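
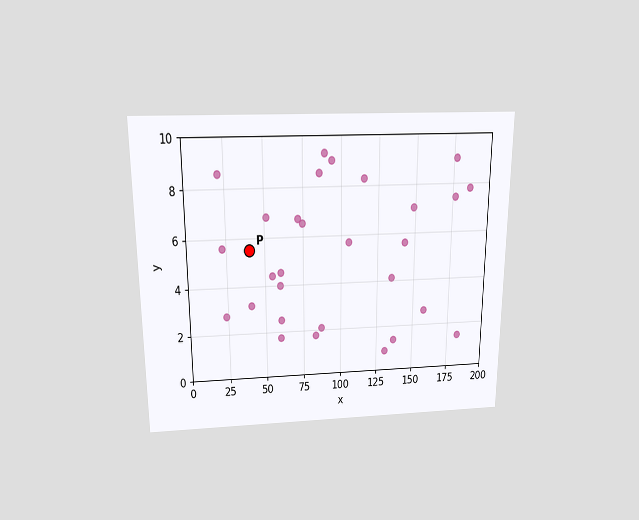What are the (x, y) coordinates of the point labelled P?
The chart is viewed slightly from above. Following the gridlines from P to each axis, P sits at (40, 5.5).

(40, 5.5)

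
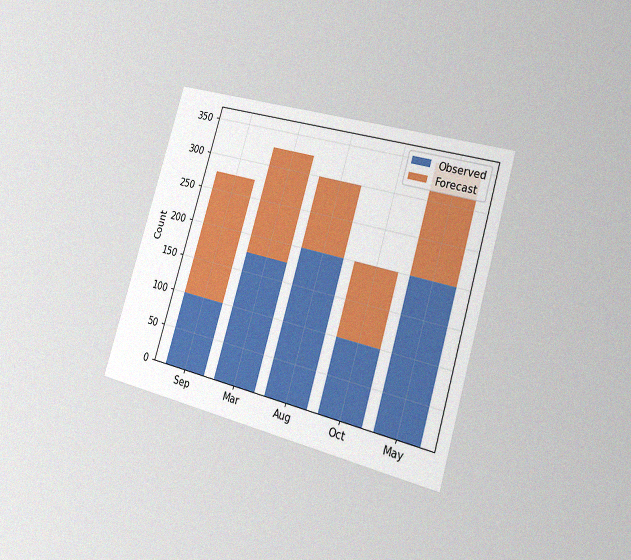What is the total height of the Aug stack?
300

The chart is tilted about 17° clockwise and viewed slightly from the right, with some photo noise. The Aug stack's top reaches 300 on the y-axis.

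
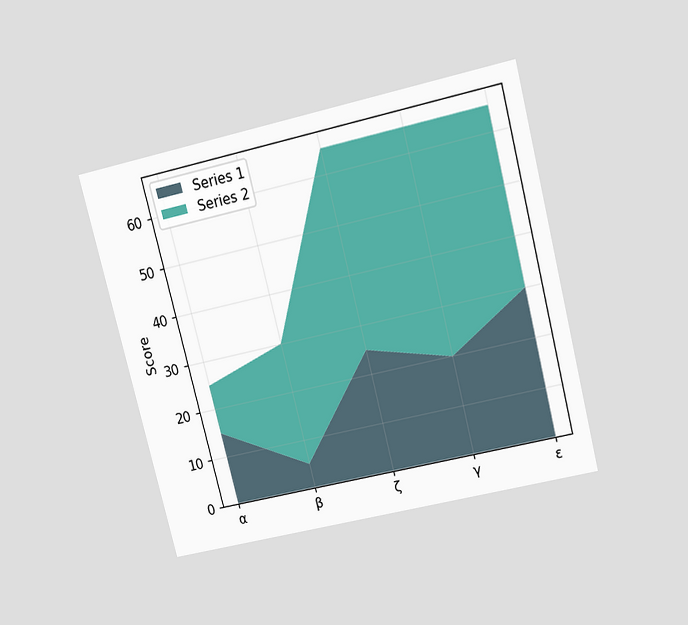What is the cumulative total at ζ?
The chart is tilted about 14° counter-clockwise and viewed slightly from above. The stacked total at ζ reaches 65.

65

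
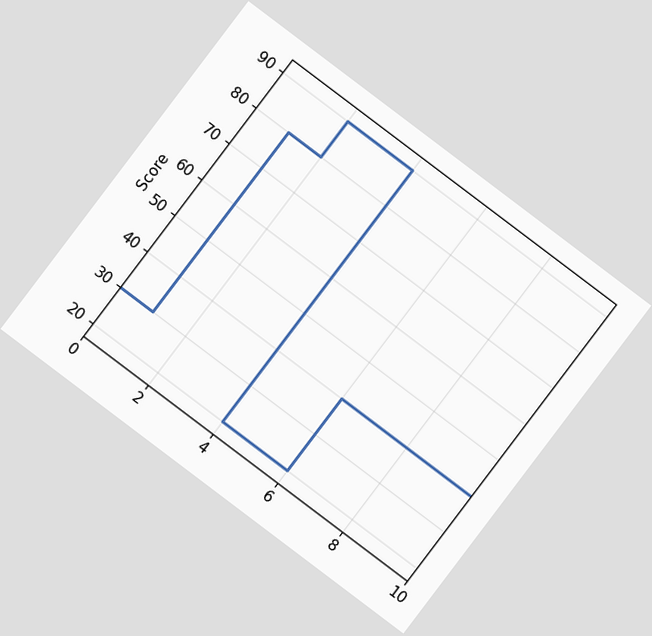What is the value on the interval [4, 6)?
20

The chart is tilted about 37° clockwise. On [4, 6) the step sits at 20.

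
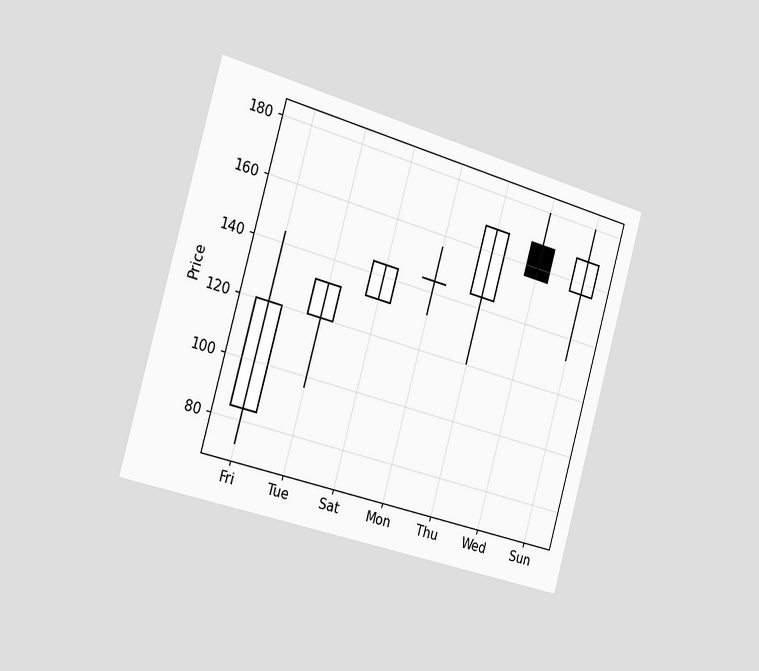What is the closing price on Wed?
The chart is tilted about 16° clockwise and viewed slightly from the left. The Wed candle closes at 156.

156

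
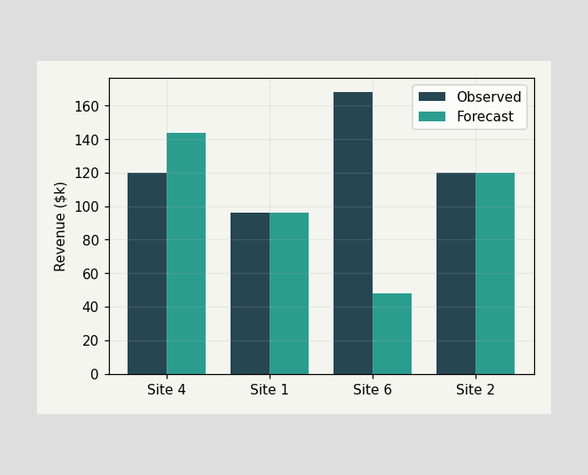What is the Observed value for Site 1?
$96k

The Observed bar at Site 1 reaches $96k on the y-axis.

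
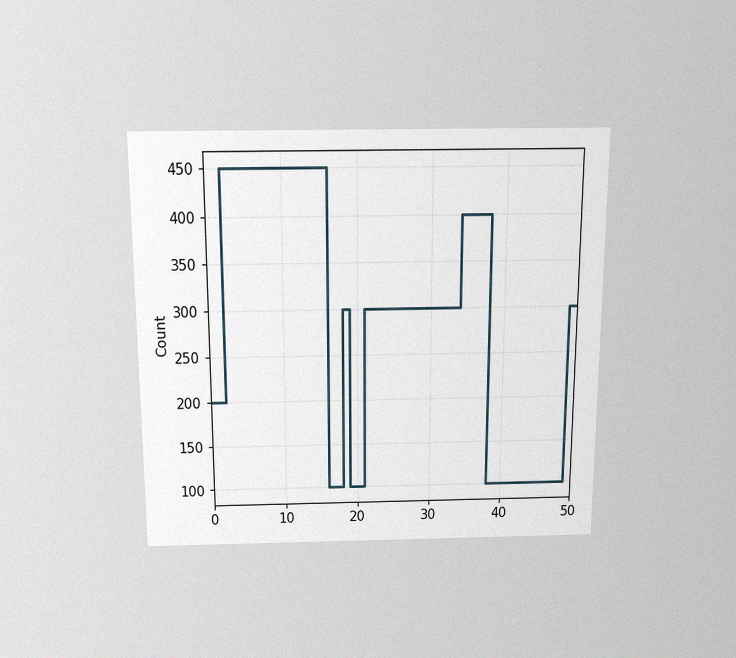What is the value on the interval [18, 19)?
The chart is viewed slightly from above, with some photo noise. On [18, 19) the step sits at 300.

300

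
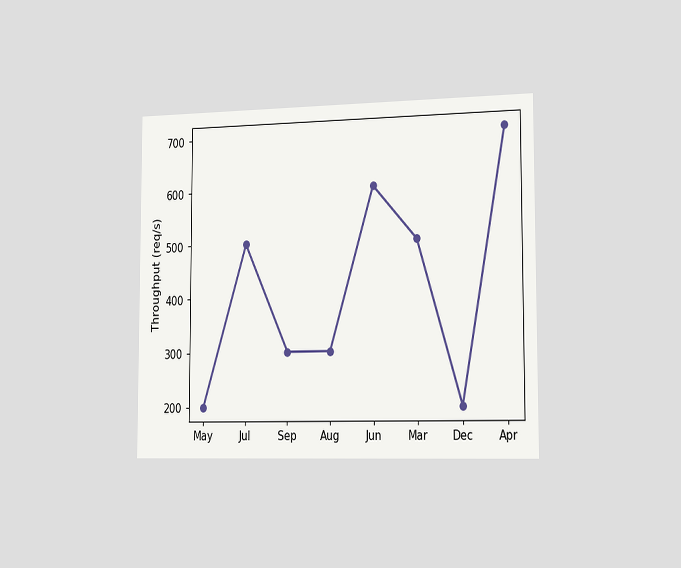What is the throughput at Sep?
The chart is viewed slightly from the right. At Sep, the line is at 300req/s.

300req/s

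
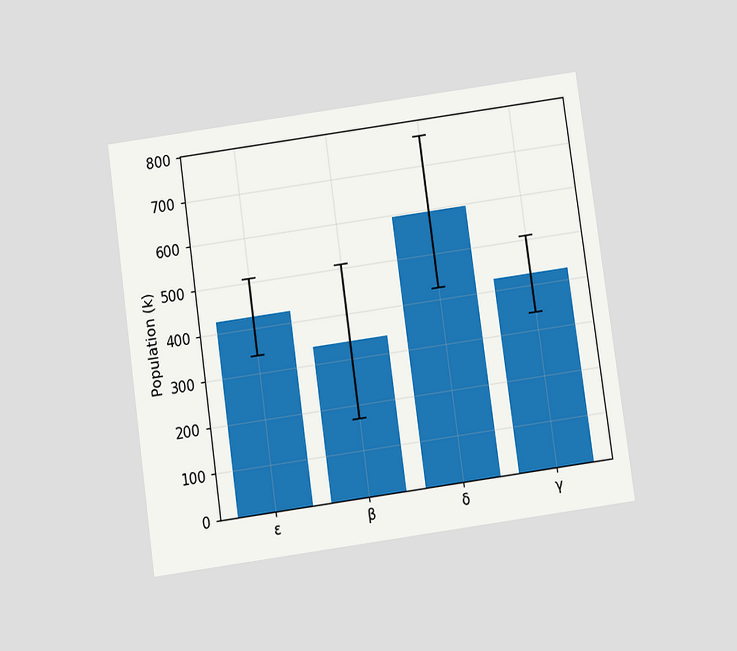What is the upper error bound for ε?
The chart is tilted about 8° counter-clockwise and viewed slightly from below. The ε bar's upper whisker reaches 510k.

510k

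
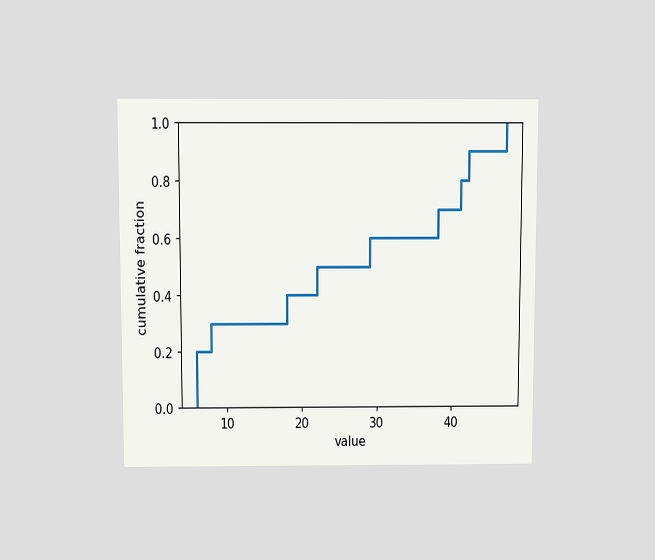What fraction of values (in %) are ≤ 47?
The chart is viewed slightly from above. At x=47 the ECDF step is at 100%.

100%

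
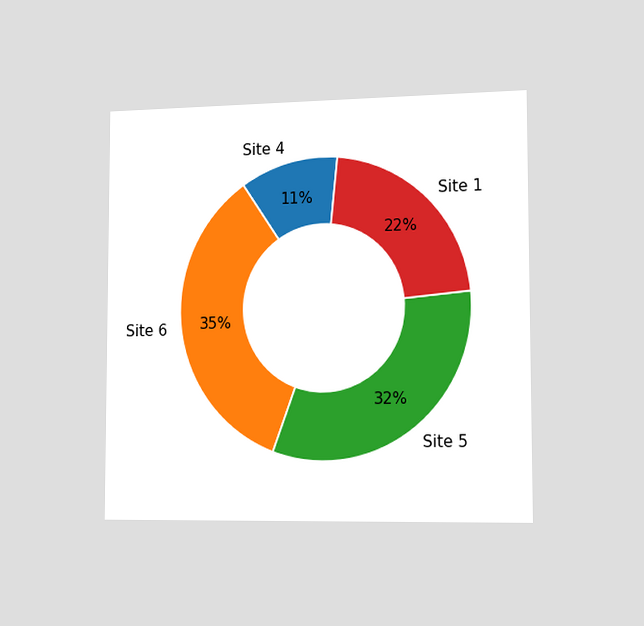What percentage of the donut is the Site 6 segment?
The chart is viewed slightly from the right. The Site 6 segment takes up 35% of the ring.

35%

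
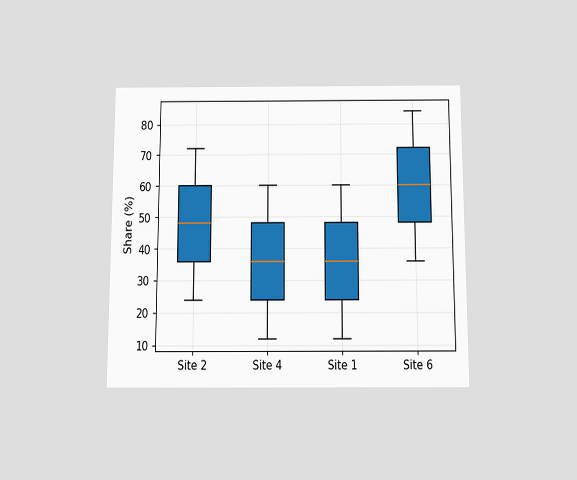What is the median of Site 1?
36%

The chart is viewed slightly from below. The median line in the Site 1 box sits at 36%.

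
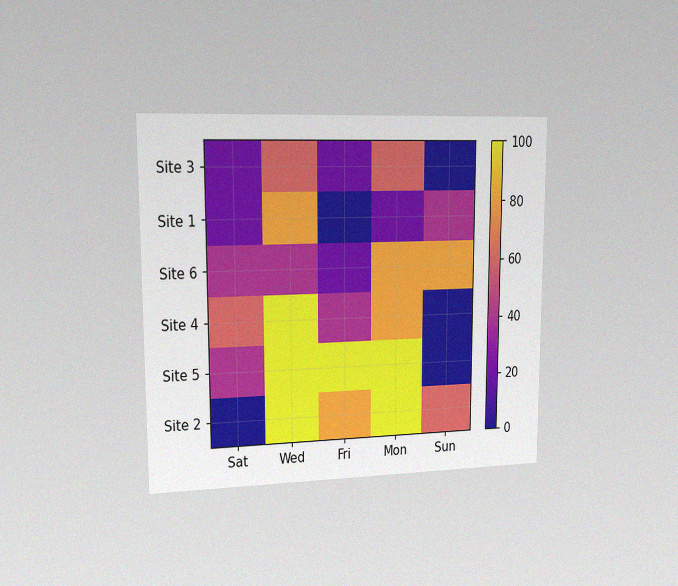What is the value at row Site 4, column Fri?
40

The chart is viewed slightly from the left, with some photo noise. Matching cell (Site 4, Fri) against the colorbar gives 40.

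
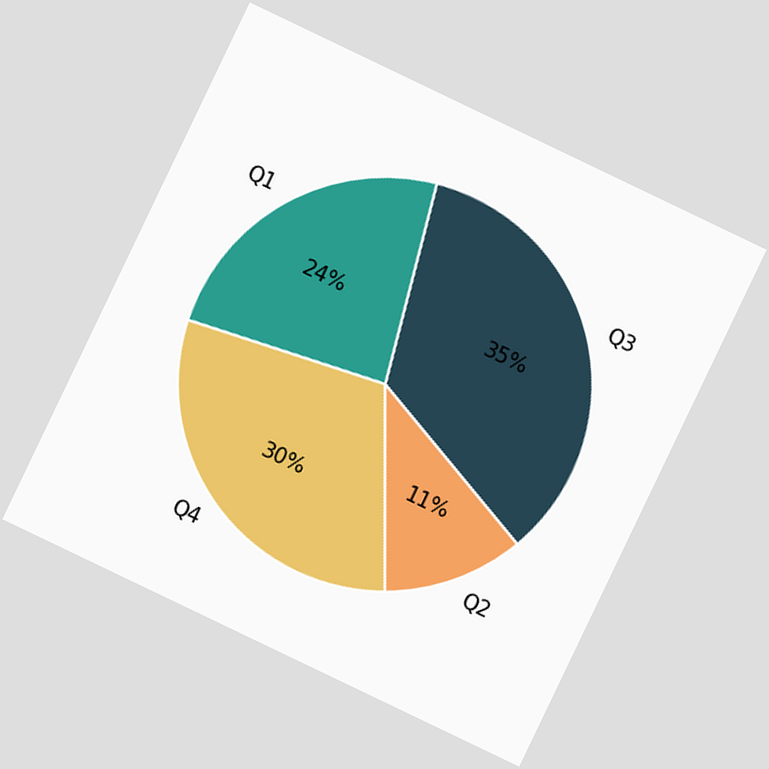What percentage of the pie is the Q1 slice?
24%

The chart is tilted about 26° clockwise. The Q1 slice takes up 24% of the pie.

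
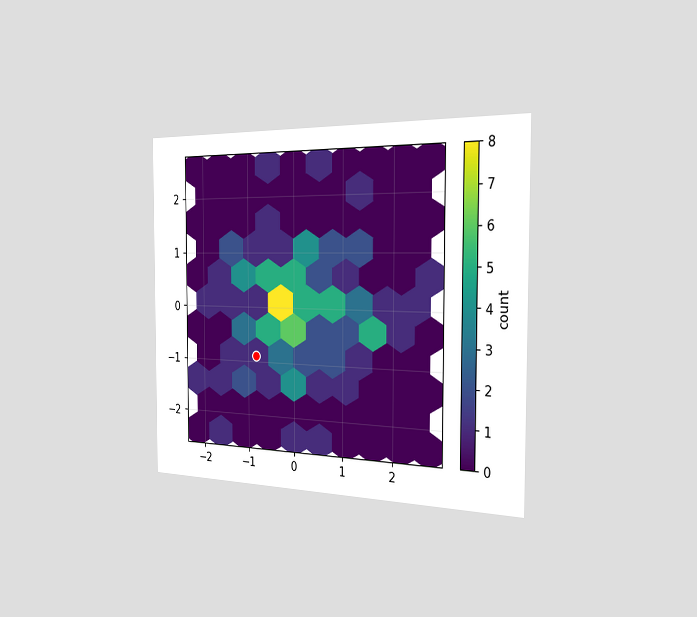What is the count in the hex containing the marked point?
The chart is viewed slightly from the right. The marked hex reads 1 on the colorbar.

1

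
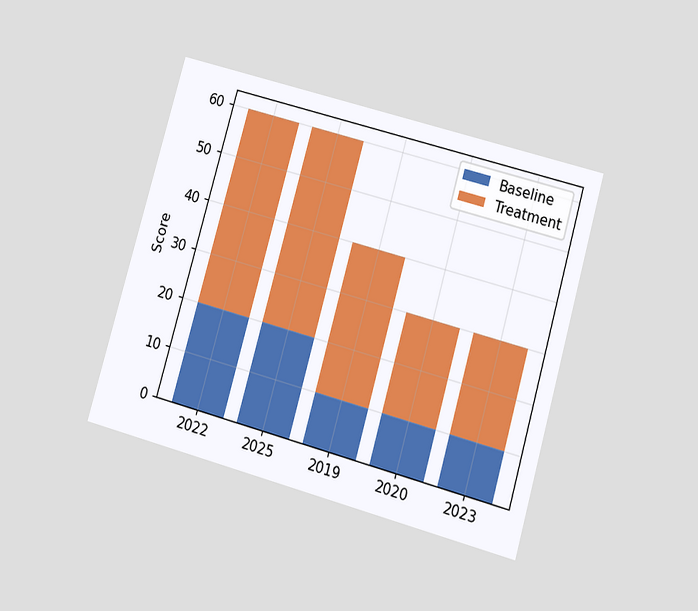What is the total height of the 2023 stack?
30

The chart is tilted about 16° clockwise and viewed slightly from below. The 2023 stack's top reaches 30 on the y-axis.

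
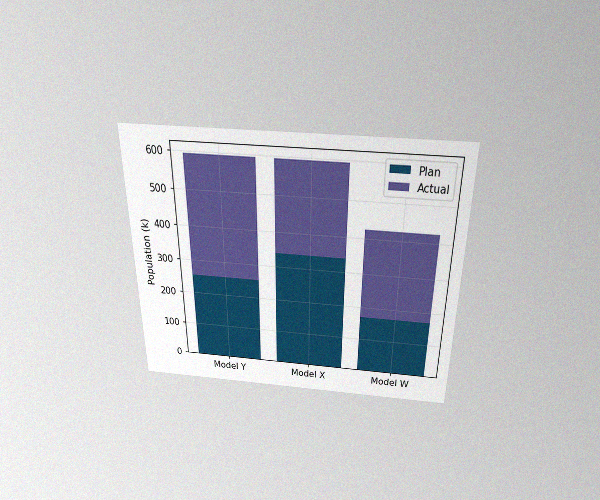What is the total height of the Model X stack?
595k

The chart is viewed slightly from above, with some photo noise. The Model X stack's top reaches 595k on the y-axis.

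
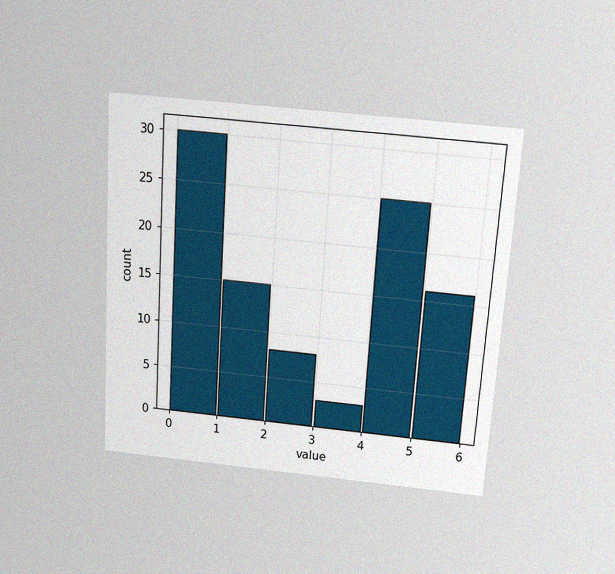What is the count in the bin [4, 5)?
The chart is tilted about 4° clockwise and viewed slightly from above, with some photo noise. The [4, 5) bin has height 25.

25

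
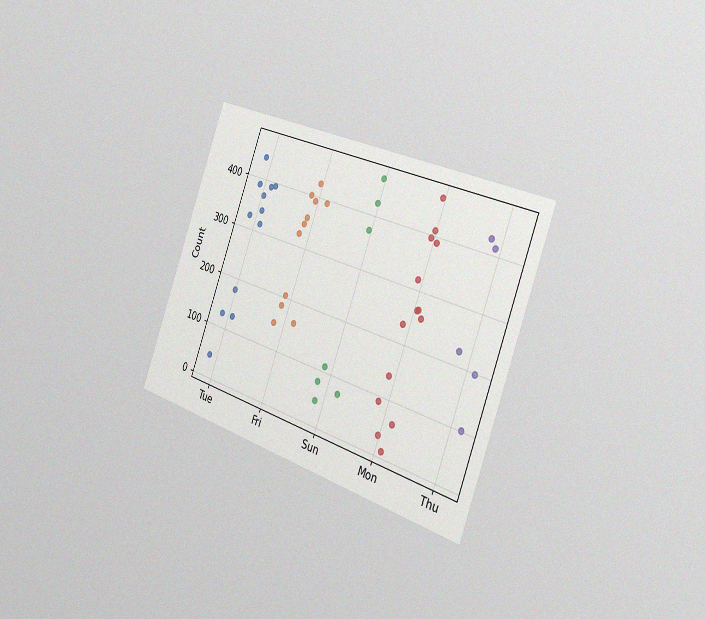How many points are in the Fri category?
The chart is tilted about 20° clockwise and viewed slightly from the right, with some photo noise. Counting the markers in the Fri column gives 11.

11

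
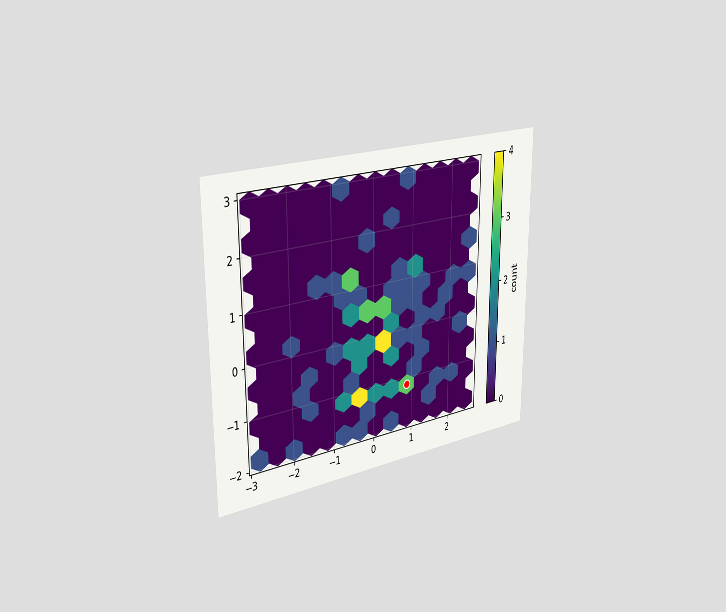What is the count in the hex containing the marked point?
The chart is viewed slightly from the left. The marked hex reads 3 on the colorbar.

3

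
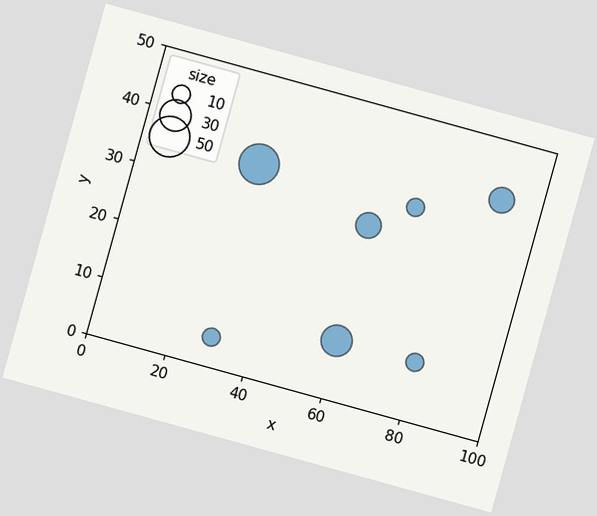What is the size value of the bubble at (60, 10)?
The chart is tilted about 15° clockwise. Matching the bubble at (60, 10) against the size legend gives 30.

30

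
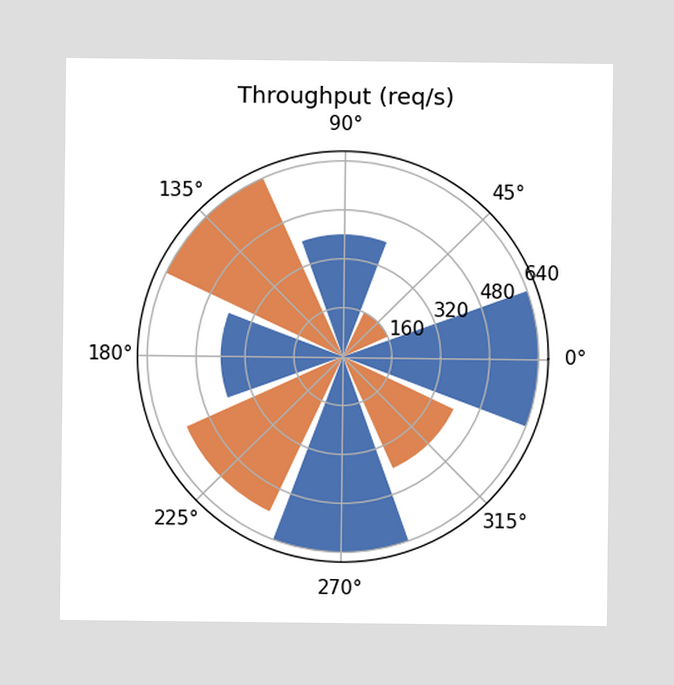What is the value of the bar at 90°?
The bar at 90° reaches 400req/s on the radial axis.

400req/s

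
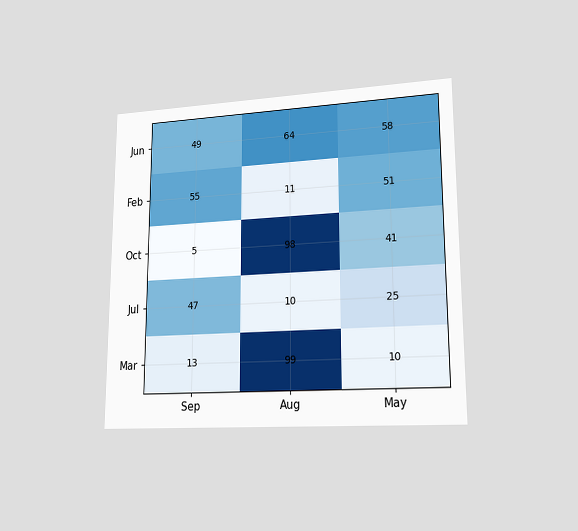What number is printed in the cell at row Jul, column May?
The chart is viewed at a slight angle. The (Jul, May) cell reads 25.

25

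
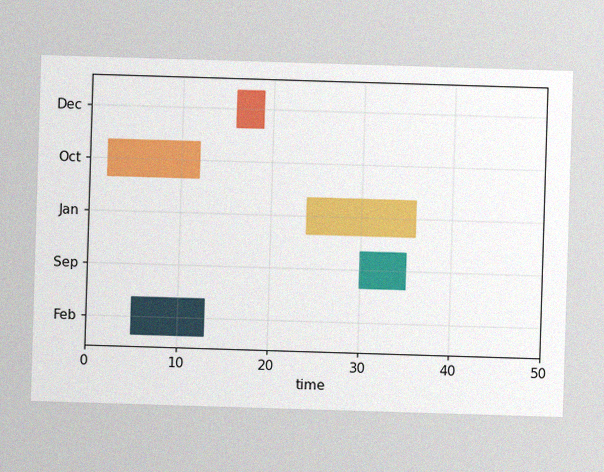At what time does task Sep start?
30

The image has some photo noise and uneven lighting. The Sep bar begins at t=30.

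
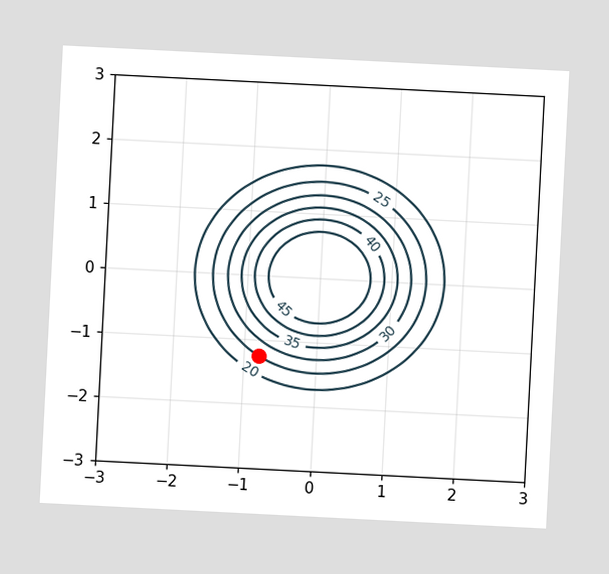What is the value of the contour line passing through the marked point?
25

The chart is tilted about 3° clockwise. The marked point sits on the contour labelled 25.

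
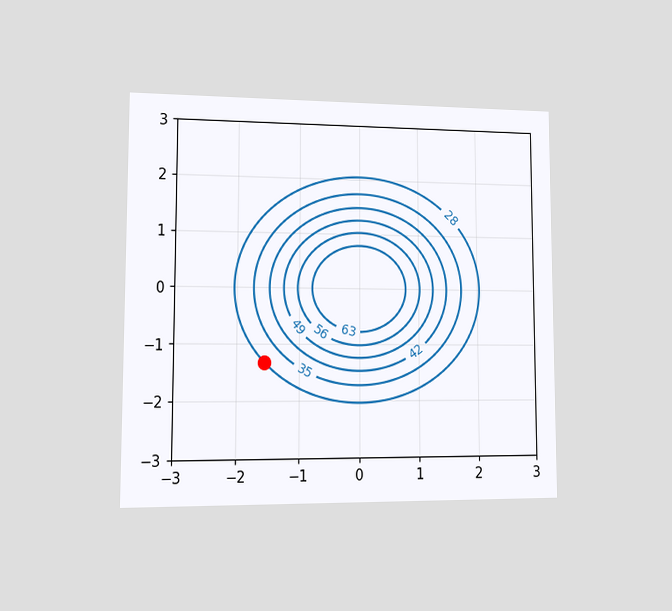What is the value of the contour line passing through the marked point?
The chart is viewed at a slight angle. The marked point sits on the contour labelled 28.

28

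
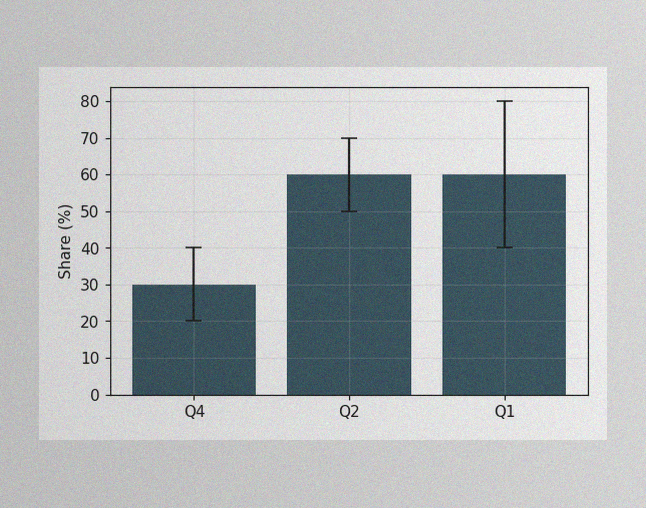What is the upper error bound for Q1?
The image has some photo noise and uneven lighting. The Q1 bar's upper whisker reaches 80%.

80%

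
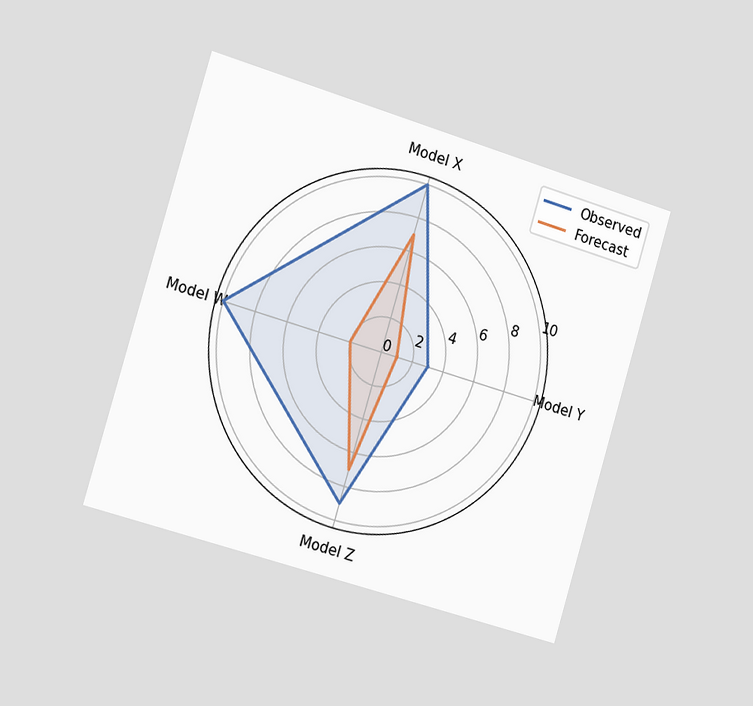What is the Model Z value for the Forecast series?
7

The chart is tilted about 17° clockwise and viewed slightly from the left. On the Model Z axis, Forecast reaches 7.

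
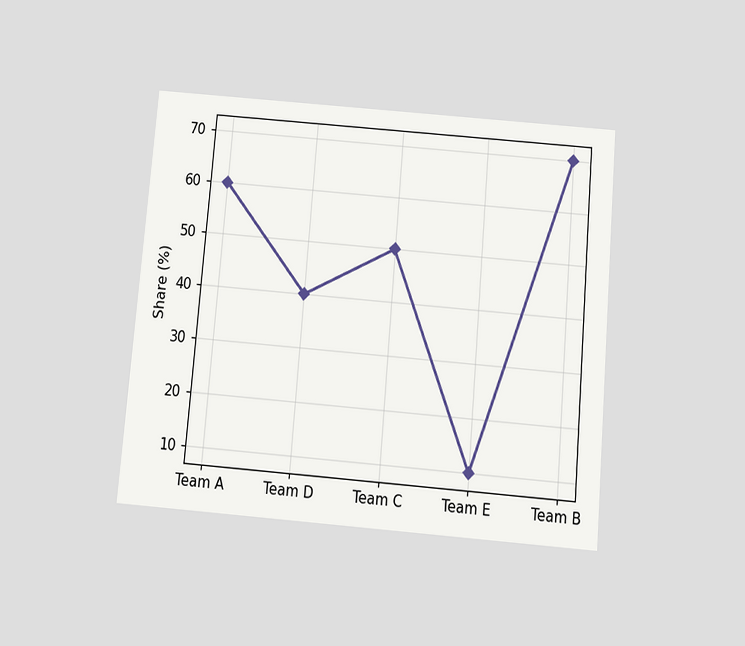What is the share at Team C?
50%

The chart is tilted about 5° clockwise and viewed slightly from below. At Team C, the line is at 50%.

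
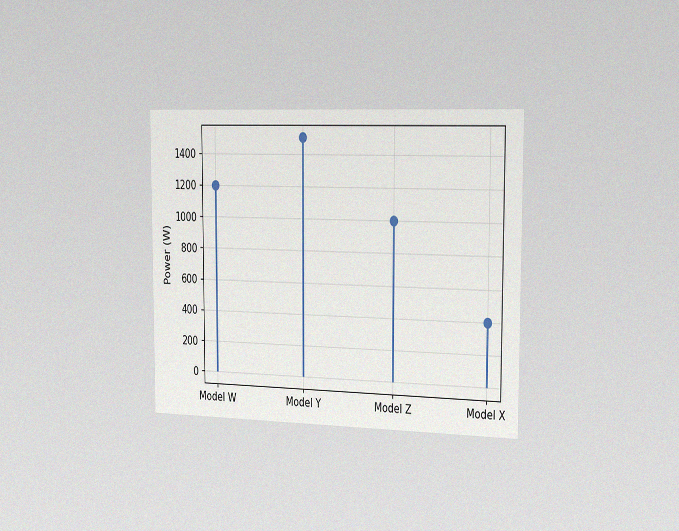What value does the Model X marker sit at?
400W

The chart is viewed slightly from the right, with some photo noise. The Model X marker sits at 400W.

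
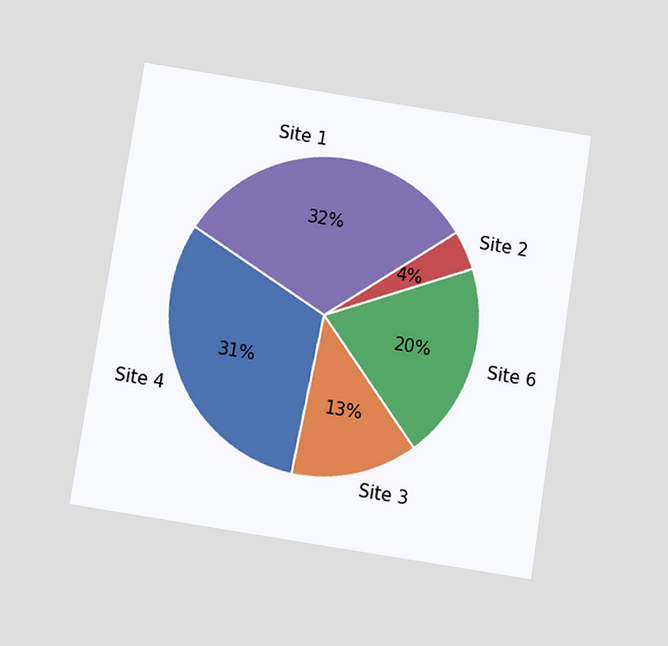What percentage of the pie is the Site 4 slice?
The chart is tilted about 9° clockwise and viewed slightly from below. The Site 4 slice takes up 31% of the pie.

31%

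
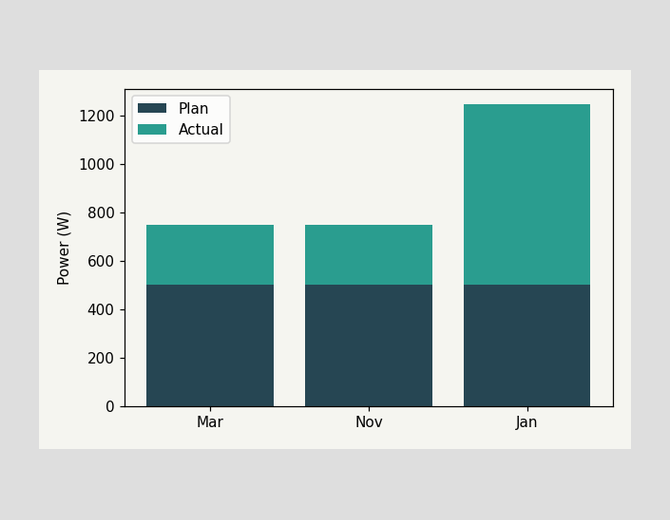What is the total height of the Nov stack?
The Nov stack's top reaches 750W on the y-axis.

750W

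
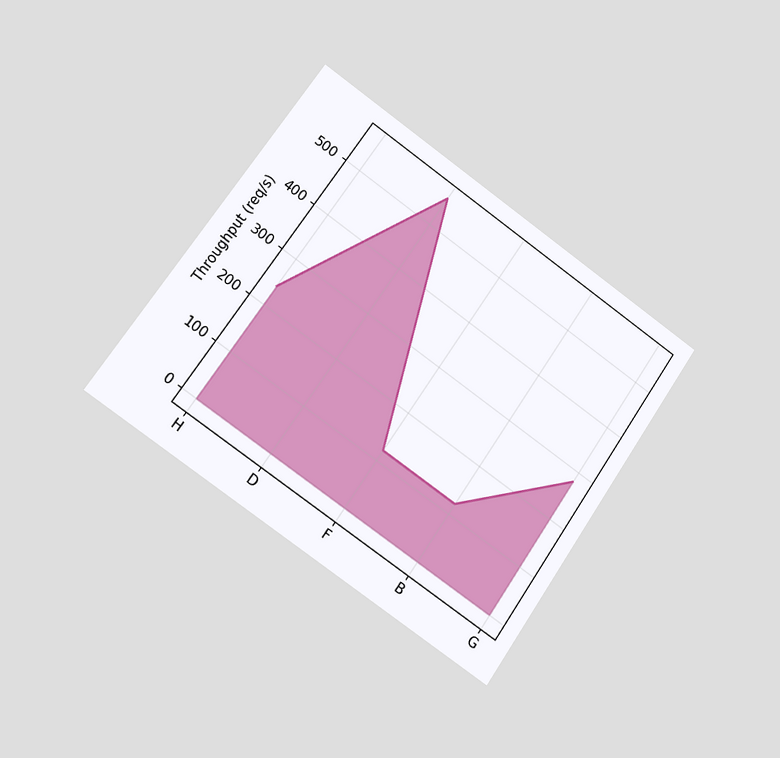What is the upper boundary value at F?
120req/s

The chart is tilted about 35° clockwise and viewed slightly from the left. At F the upper boundary is at 120req/s.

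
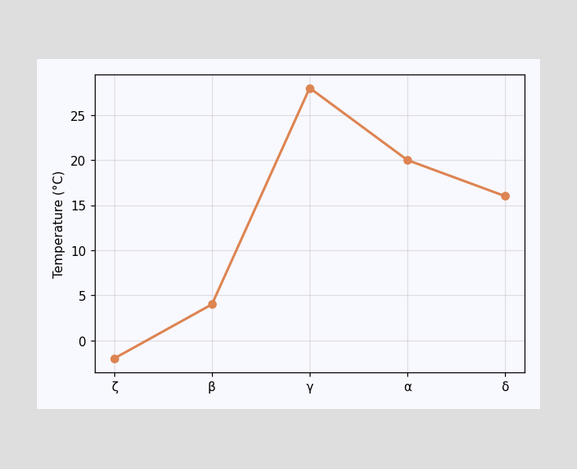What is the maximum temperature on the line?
The highest point is at γ, and reading across to the y-axis gives 28°C.

28°C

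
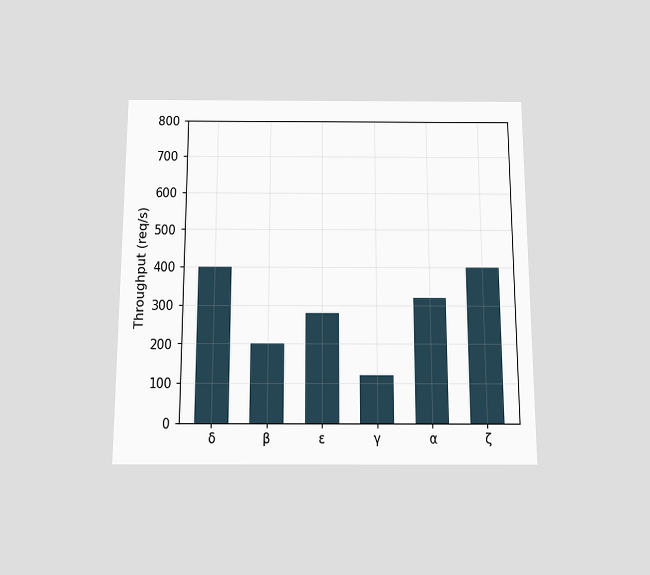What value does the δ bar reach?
The chart is viewed slightly from below. Reading along the chart's y-axis, the δ bar reaches 400req/s.

400req/s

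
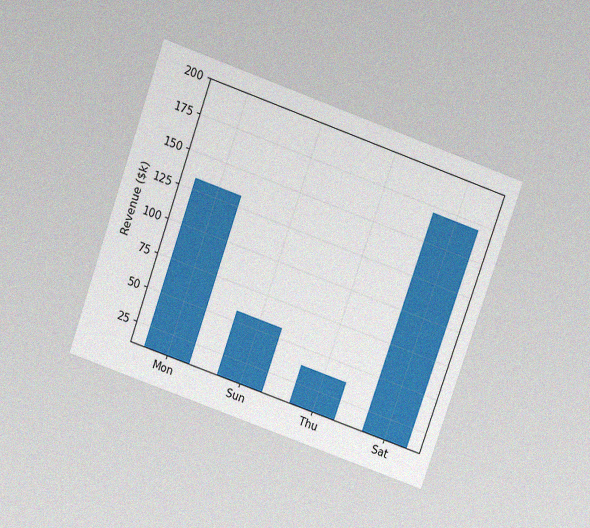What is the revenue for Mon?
The chart is tilted about 19° clockwise and viewed slightly from above, with some photo noise. Reading along the chart's y-axis, the Mon bar reaches $133k.

$133k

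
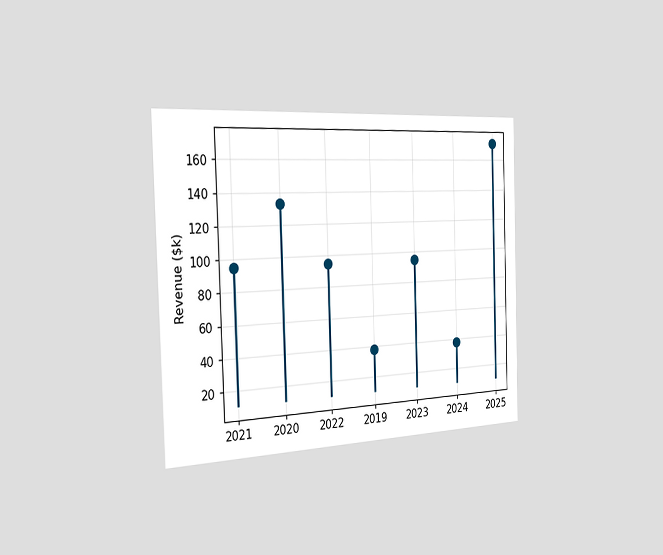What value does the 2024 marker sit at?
The chart is viewed slightly from the left. The 2024 marker sits at $38k.

$38k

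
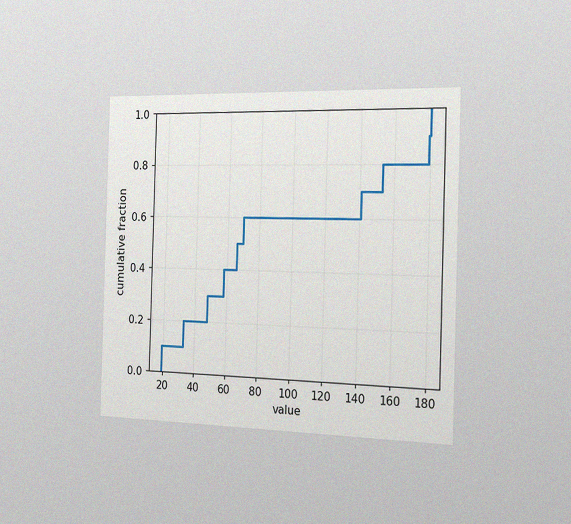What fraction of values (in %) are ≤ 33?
20%

The chart is viewed slightly from the right, with some photo noise. At x=33 the ECDF step is at 20%.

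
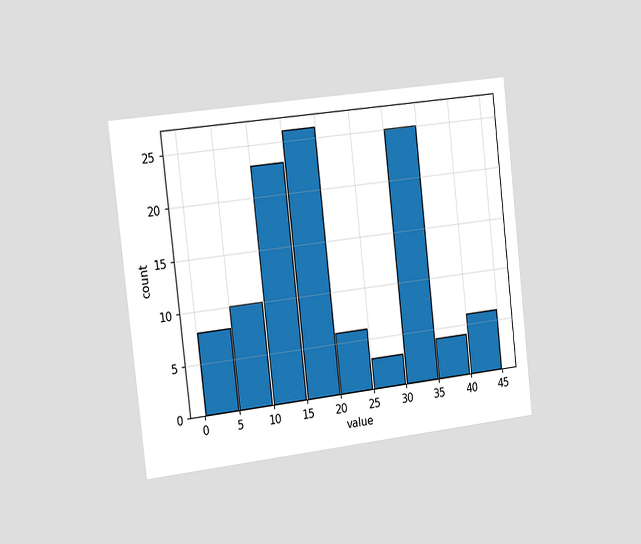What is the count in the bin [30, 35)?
The chart is tilted about 6° counter-clockwise and viewed slightly from the left. The [30, 35) bin has height 25.

25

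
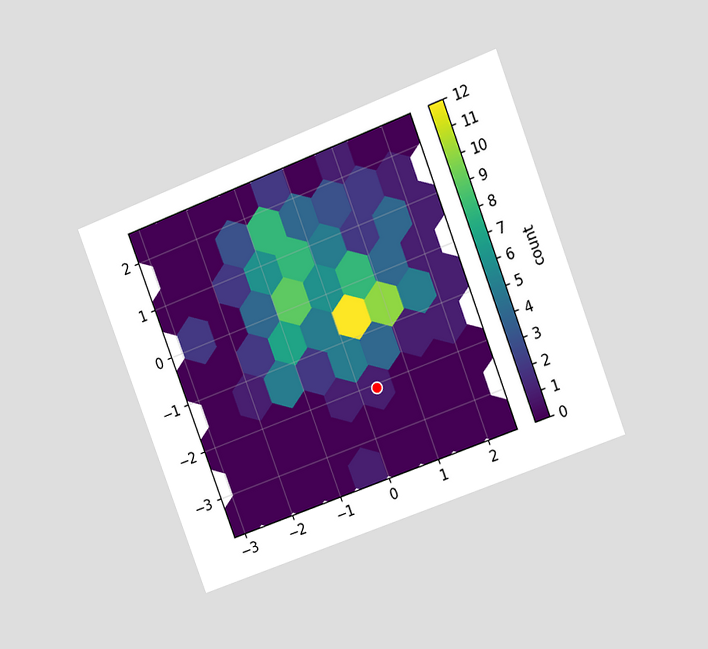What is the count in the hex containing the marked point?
1

The chart is tilted about 21° counter-clockwise and viewed at a slight angle. The marked hex reads 1 on the colorbar.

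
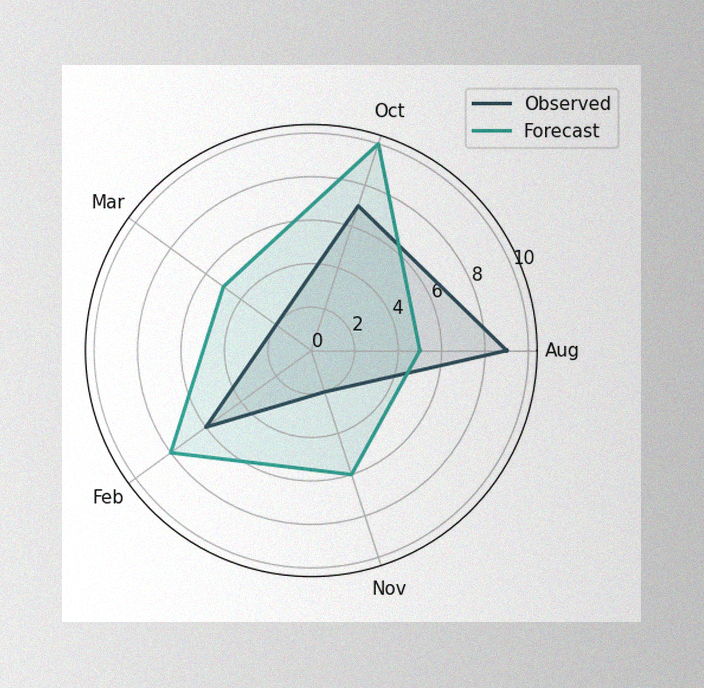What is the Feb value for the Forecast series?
8

The image has some photo noise and uneven lighting. On the Feb axis, Forecast reaches 8.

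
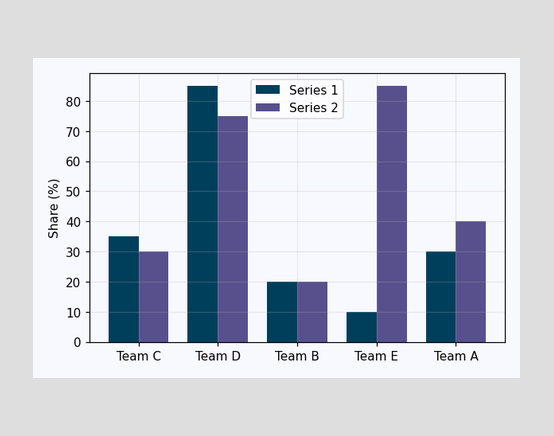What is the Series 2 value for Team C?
30%

The Series 2 bar at Team C reaches 30% on the y-axis.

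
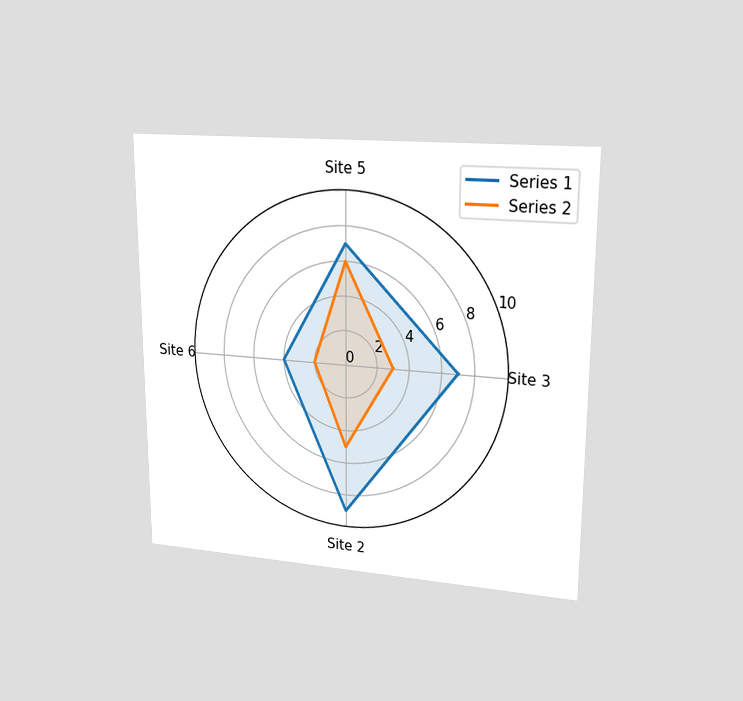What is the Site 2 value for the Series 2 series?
5

The chart is viewed at a slight angle. On the Site 2 axis, Series 2 reaches 5.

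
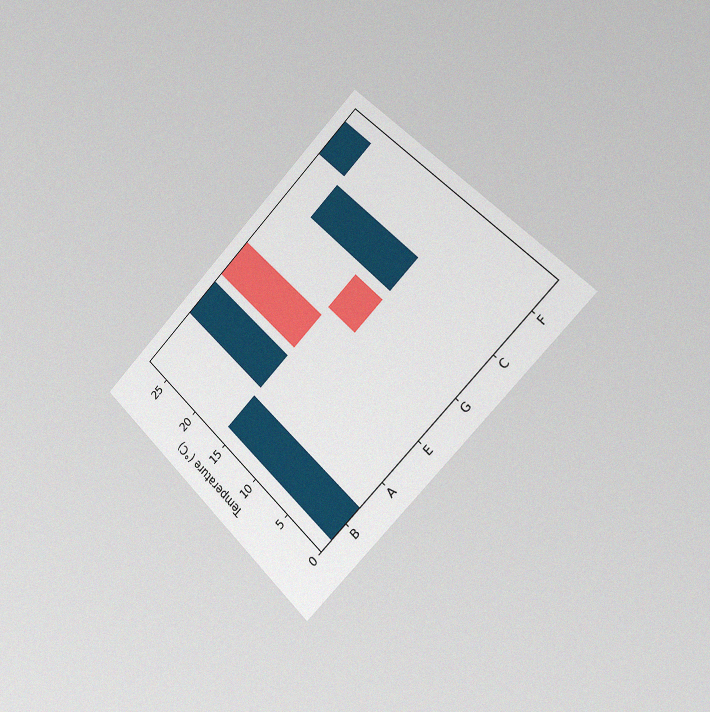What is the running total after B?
The chart is tilted about 45° counter-clockwise and viewed slightly from the right, with some photo noise. After B the running total reaches 16°C.

16°C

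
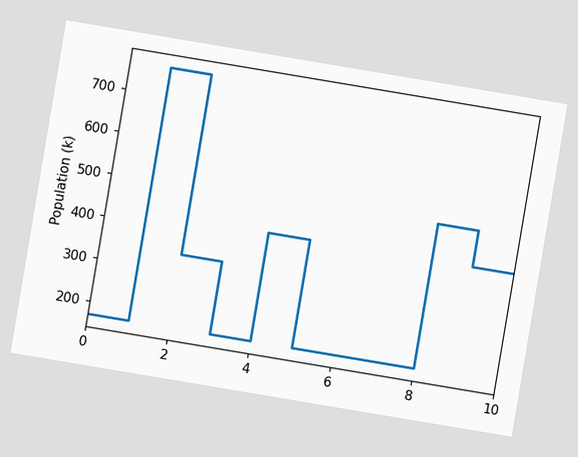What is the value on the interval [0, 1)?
The chart is tilted about 10° clockwise. On [0, 1) the step sits at 170k.

170k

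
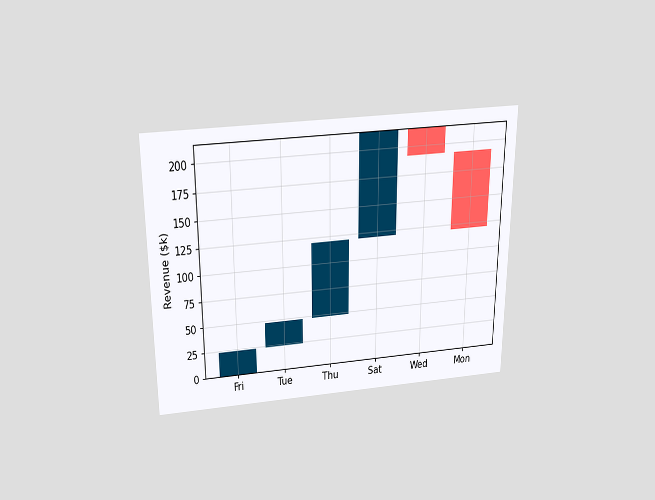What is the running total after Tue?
The chart is viewed slightly from above. After Tue the running total reaches $48k.

$48k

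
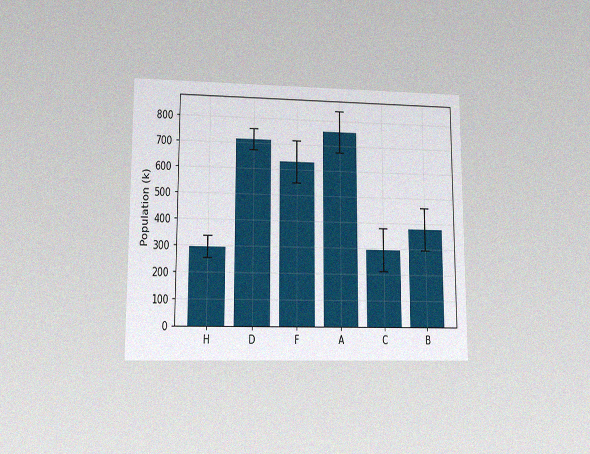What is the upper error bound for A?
The chart is viewed at a slight angle, with some photo noise. The A bar's upper whisker reaches 840k.

840k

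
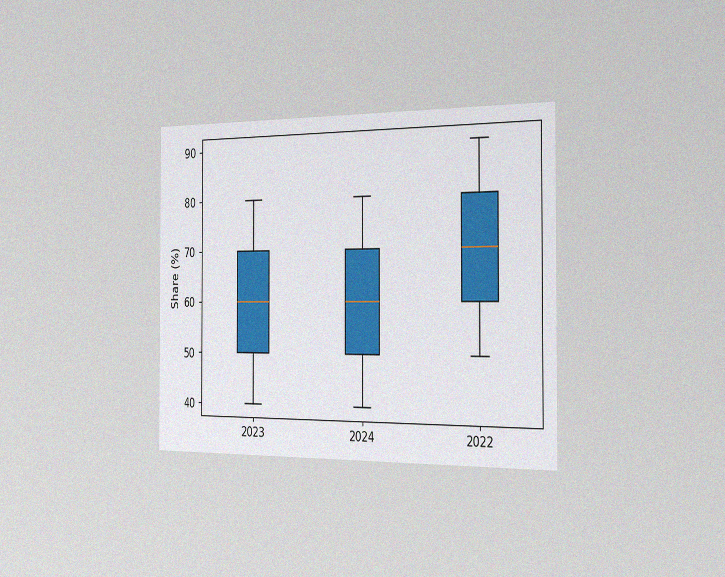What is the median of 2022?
70%

The chart is viewed slightly from the right, with some photo noise. The median line in the 2022 box sits at 70%.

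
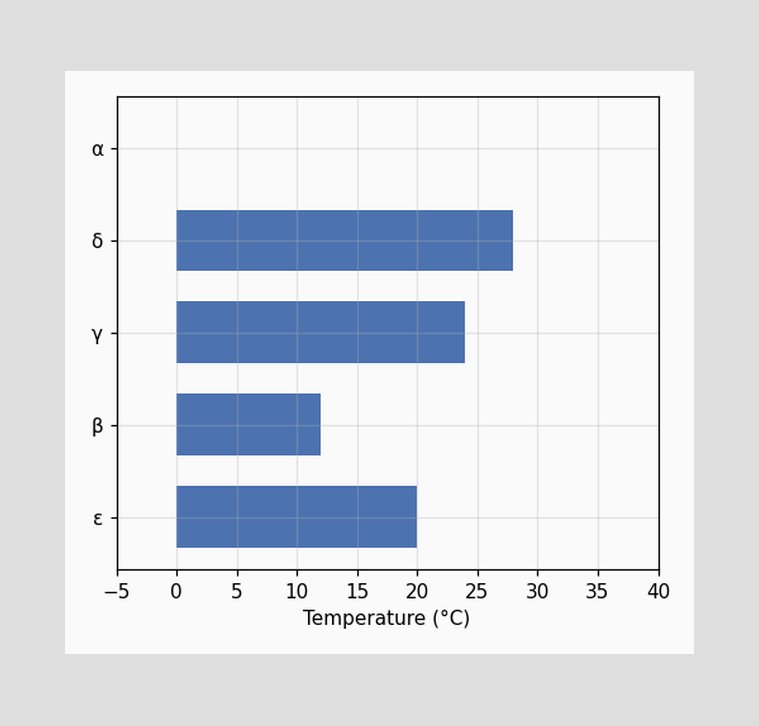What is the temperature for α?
Reading along the chart's x-axis, the α bar reaches 0°C.

0°C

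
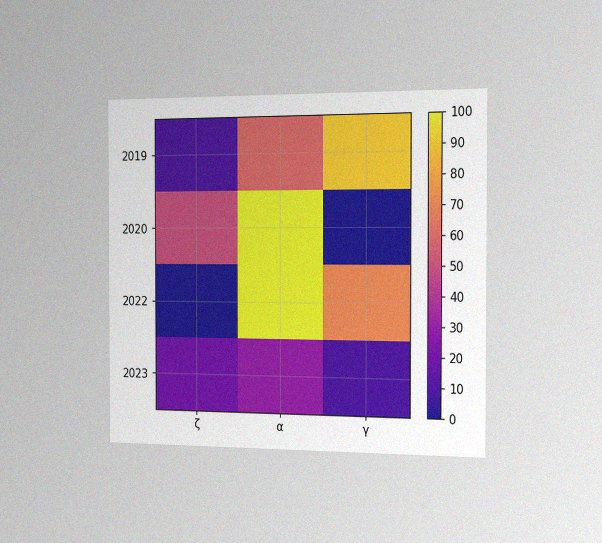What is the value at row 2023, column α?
30

The chart is viewed slightly from the right, with some photo noise. Matching cell (2023, α) against the colorbar gives 30.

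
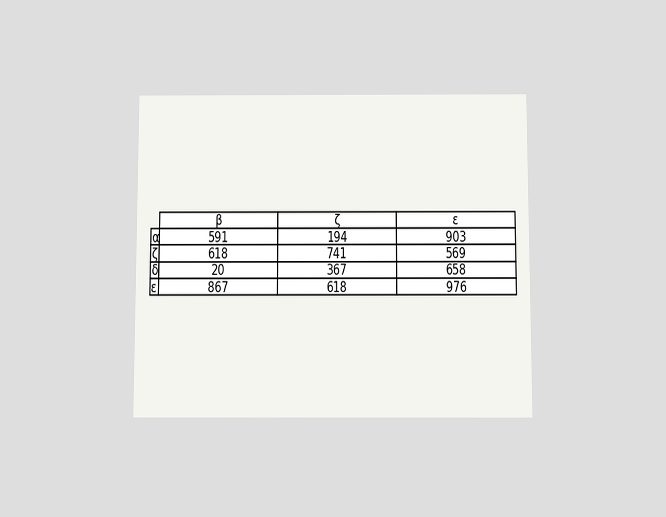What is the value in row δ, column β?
20

The chart is viewed slightly from below. The (δ, β) cell reads 20.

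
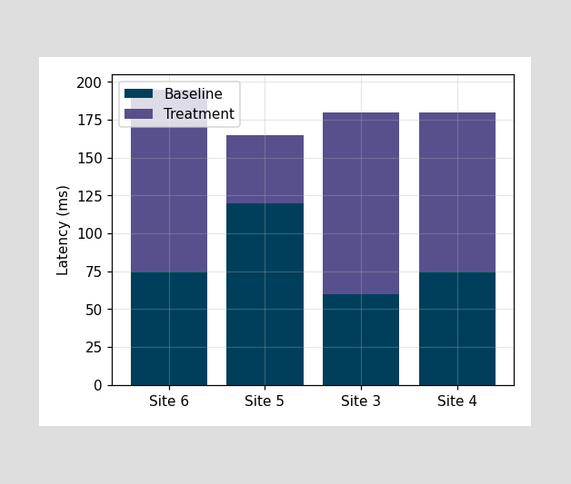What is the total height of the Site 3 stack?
180ms

The Site 3 stack's top reaches 180ms on the y-axis.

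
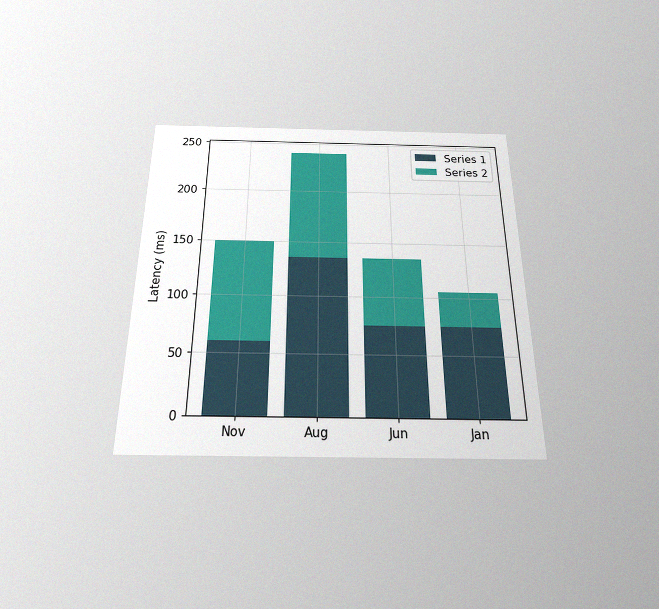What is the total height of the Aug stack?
The chart is viewed slightly from below, with some photo noise. The Aug stack's top reaches 240ms on the y-axis.

240ms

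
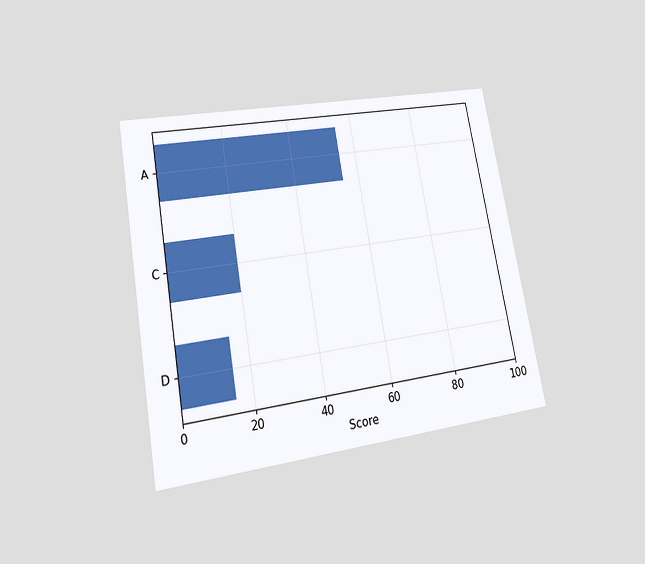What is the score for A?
The chart is tilted about 10° counter-clockwise and viewed at a slight angle. Reading along the chart's x-axis, the A bar reaches 55.

55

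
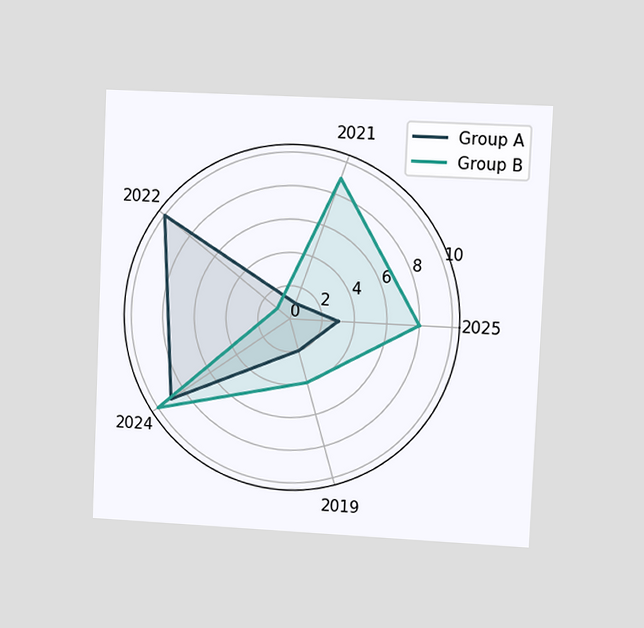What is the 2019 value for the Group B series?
4

The chart is tilted about 3° clockwise and viewed at a slight angle. On the 2019 axis, Group B reaches 4.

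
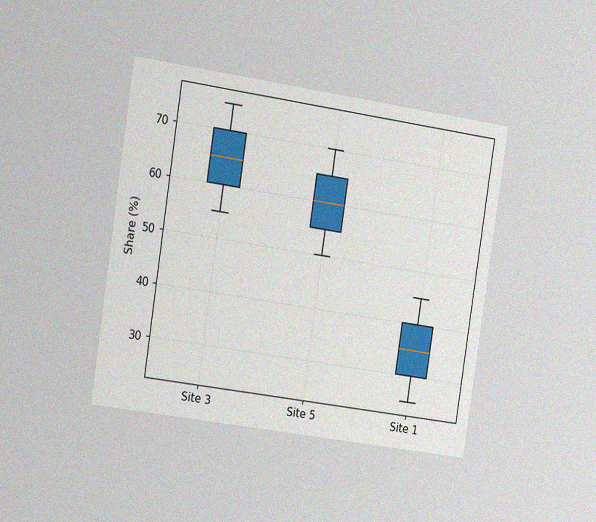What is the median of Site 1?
35%

The chart is tilted about 9° clockwise and viewed slightly from the left, with some photo noise. The median line in the Site 1 box sits at 35%.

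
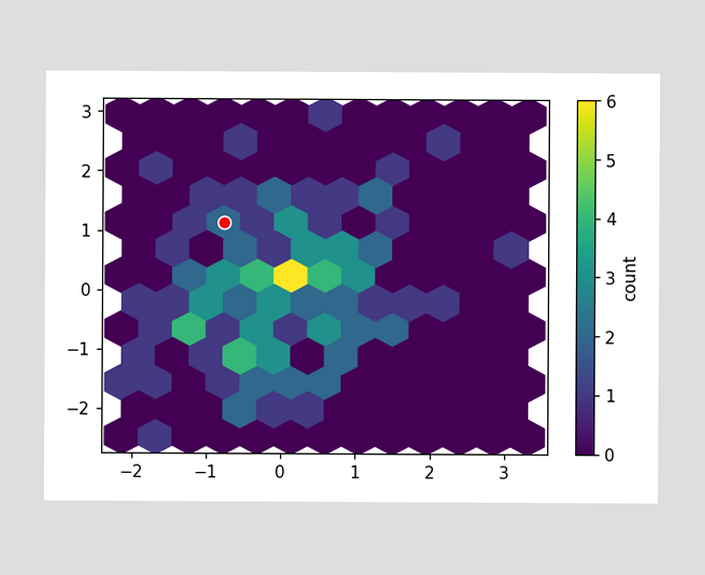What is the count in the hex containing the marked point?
2

The marked hex reads 2 on the colorbar.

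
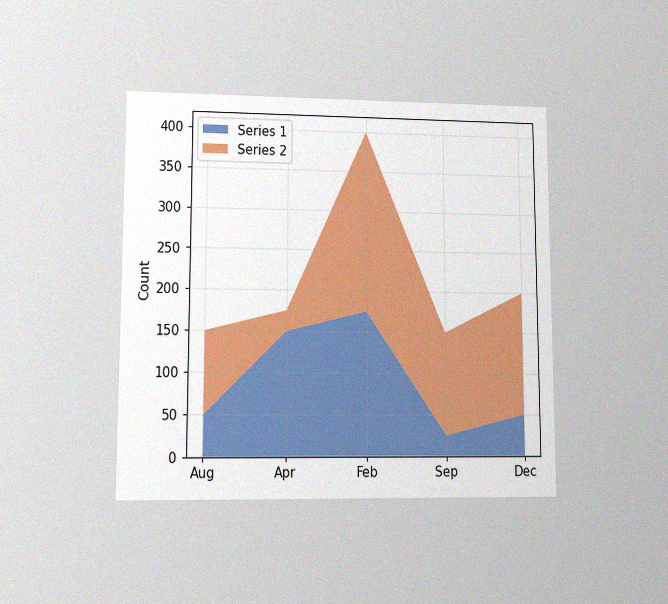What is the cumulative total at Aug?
150

The chart is viewed at a slight angle, with some photo noise. The stacked total at Aug reaches 150.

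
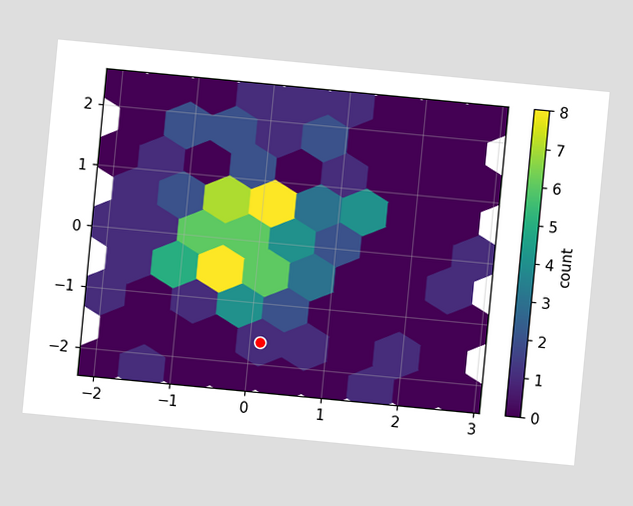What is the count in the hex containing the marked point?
1

The chart is tilted about 5° clockwise. The marked hex reads 1 on the colorbar.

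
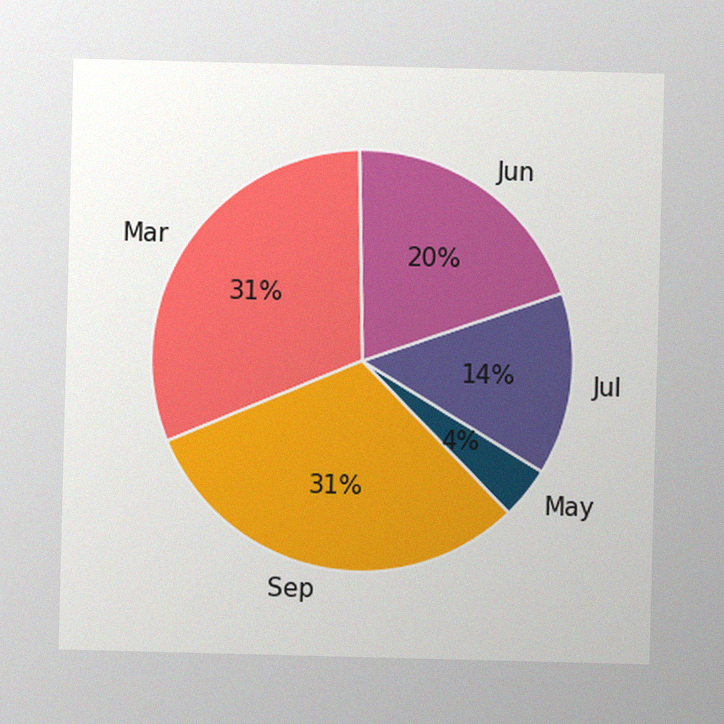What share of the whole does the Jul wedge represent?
14%

The image has some photo noise and uneven lighting. The Jul slice takes up 14% of the pie.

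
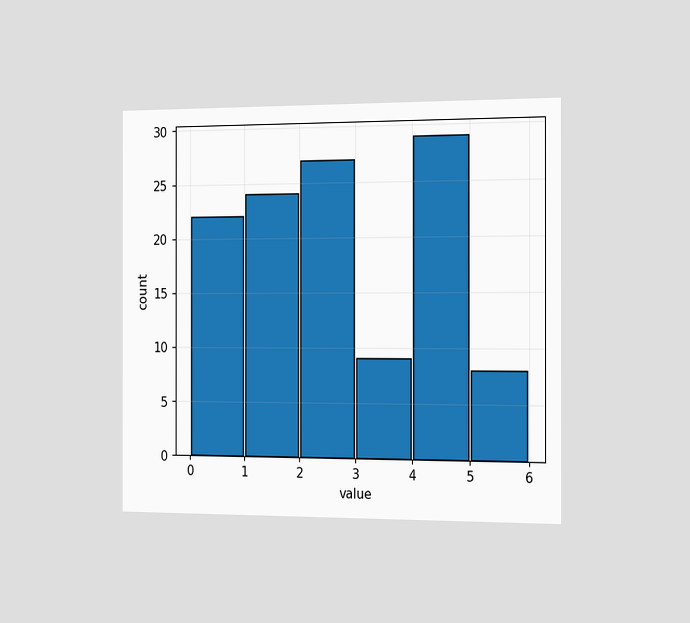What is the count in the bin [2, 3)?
27

The chart is viewed slightly from the right. The [2, 3) bin has height 27.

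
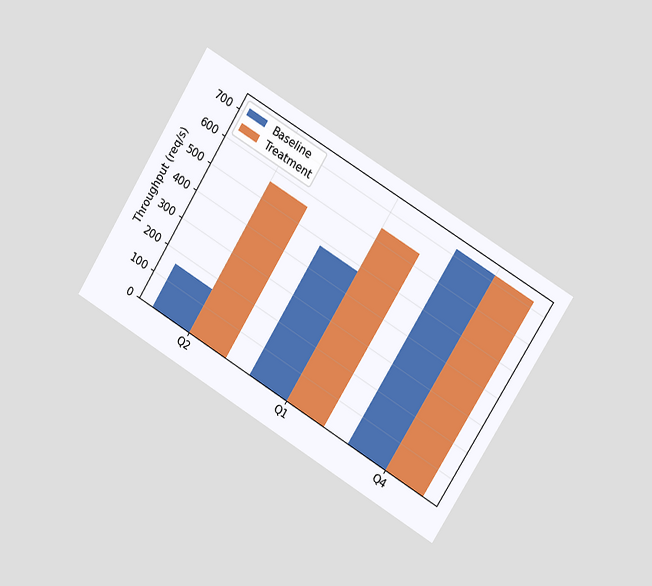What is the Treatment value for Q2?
The chart is tilted about 31° clockwise and viewed slightly from the right. The Treatment bar at Q2 reaches 560req/s on the y-axis.

560req/s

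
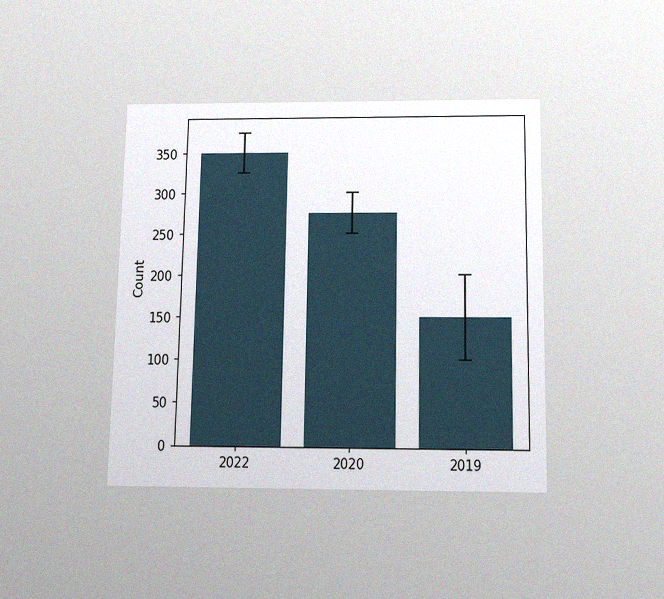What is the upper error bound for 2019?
The chart is viewed slightly from below, with some photo noise. The 2019 bar's upper whisker reaches 200.

200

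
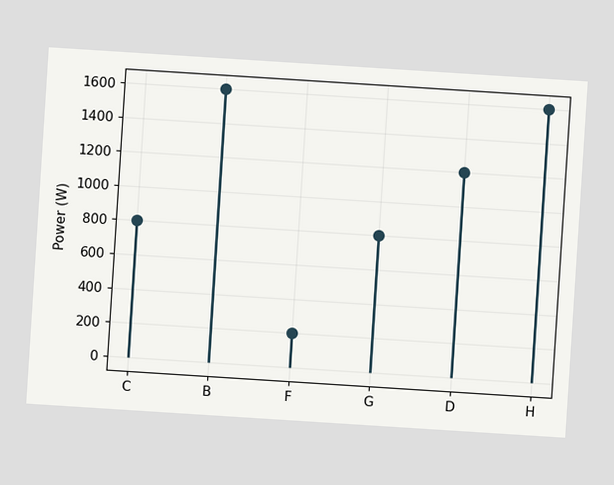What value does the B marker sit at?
The chart is tilted about 4° clockwise. The B marker sits at 1600W.

1600W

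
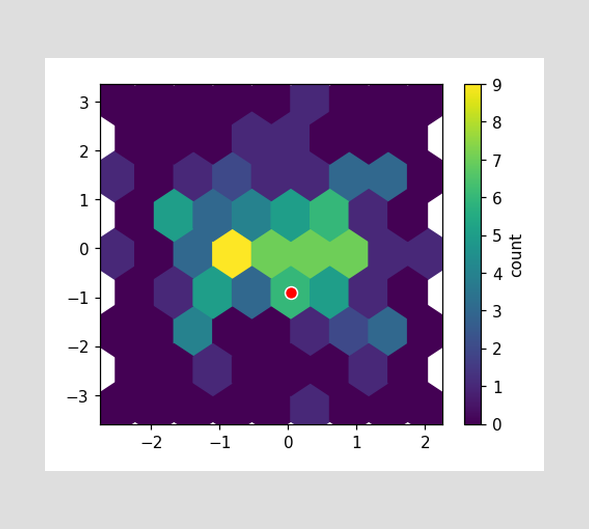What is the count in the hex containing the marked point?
6

The marked hex reads 6 on the colorbar.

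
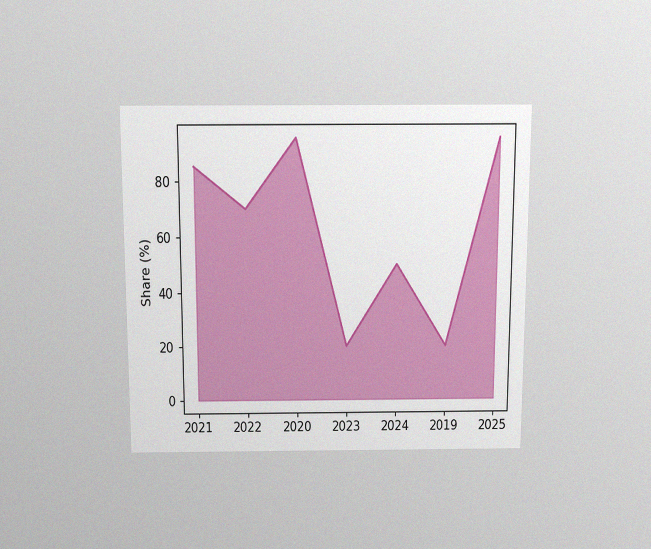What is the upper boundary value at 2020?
95%

The chart is viewed slightly from above, with some photo noise. At 2020 the upper boundary is at 95%.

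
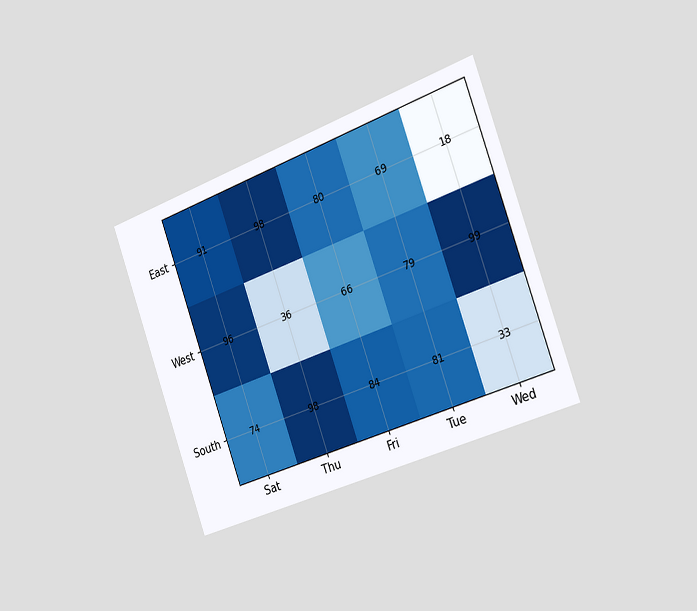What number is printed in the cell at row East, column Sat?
91

The chart is tilted about 20° counter-clockwise and viewed slightly from the right. The (East, Sat) cell reads 91.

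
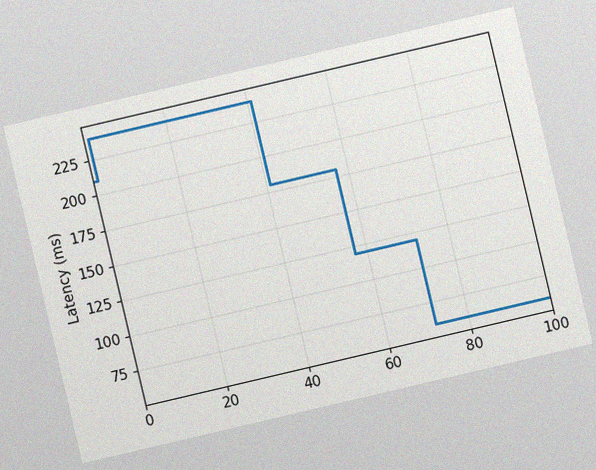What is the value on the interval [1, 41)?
The chart is tilted about 13° counter-clockwise, with some photo noise. On [1, 41) the step sits at 240ms.

240ms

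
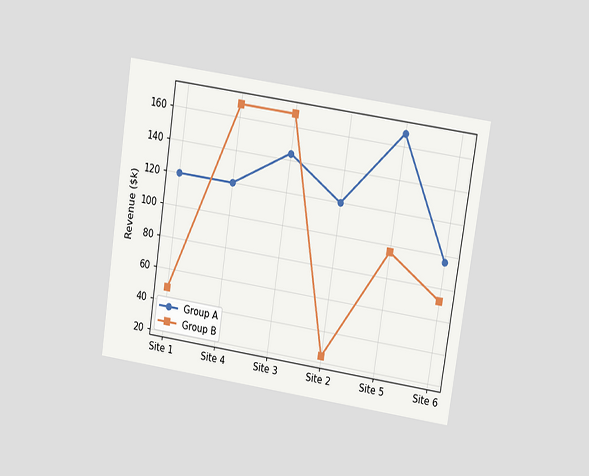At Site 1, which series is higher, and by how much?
The chart is tilted about 8° clockwise and viewed at a slight angle. At Site 1, Group A sits above the other line by $72k.

Group A, by $72k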